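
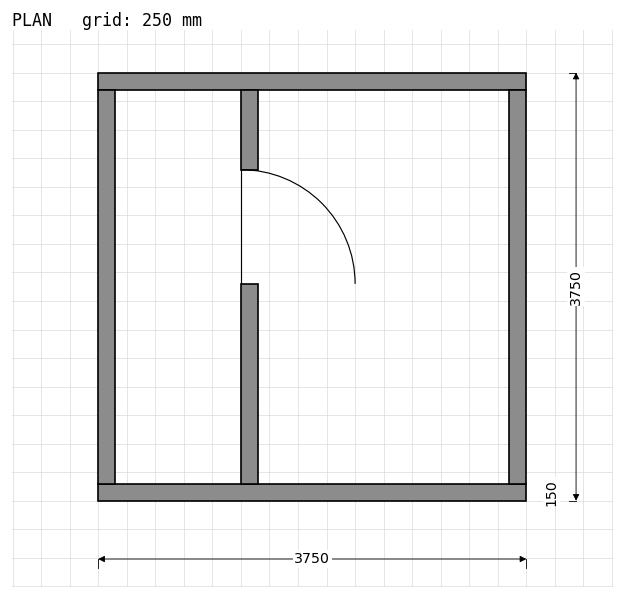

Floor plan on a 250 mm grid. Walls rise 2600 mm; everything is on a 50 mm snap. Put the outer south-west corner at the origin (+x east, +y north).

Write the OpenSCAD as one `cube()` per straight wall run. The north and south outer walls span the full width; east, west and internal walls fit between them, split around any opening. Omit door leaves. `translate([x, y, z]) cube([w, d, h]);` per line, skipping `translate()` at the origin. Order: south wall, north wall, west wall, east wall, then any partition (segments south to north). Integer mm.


cube([3750, 150, 2600]);
translate([0, 3600, 0]) cube([3750, 150, 2600]);
translate([0, 150, 0]) cube([150, 3450, 2600]);
translate([3600, 150, 0]) cube([150, 3450, 2600]);
translate([1250, 150, 0]) cube([150, 1750, 2600]);
translate([1250, 2900, 0]) cube([150, 700, 2600]);


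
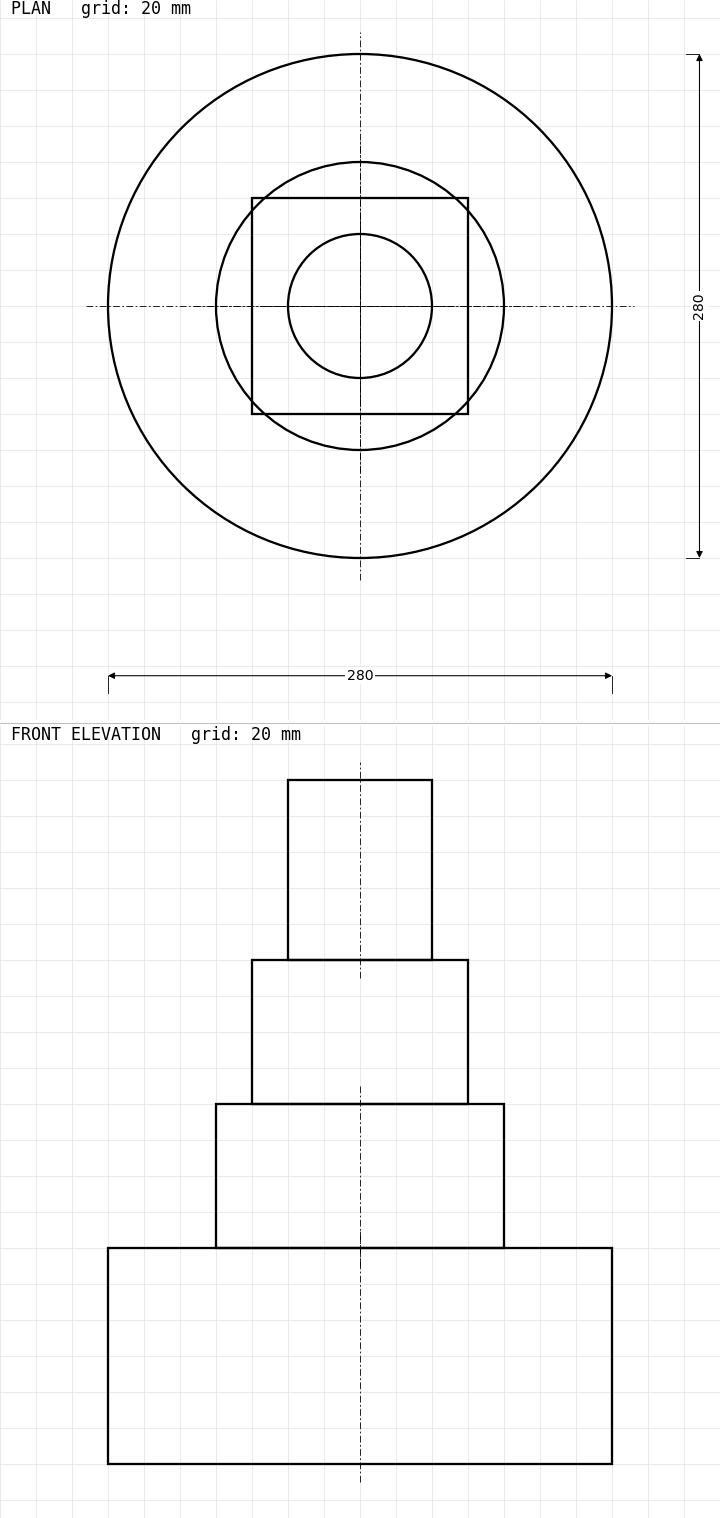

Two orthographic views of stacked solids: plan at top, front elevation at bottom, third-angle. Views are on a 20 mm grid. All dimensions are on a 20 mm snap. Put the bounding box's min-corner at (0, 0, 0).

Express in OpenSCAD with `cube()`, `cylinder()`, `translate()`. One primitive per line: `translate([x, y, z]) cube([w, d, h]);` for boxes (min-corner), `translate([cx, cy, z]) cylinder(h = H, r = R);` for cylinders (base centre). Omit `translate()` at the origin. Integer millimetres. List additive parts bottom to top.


translate([140, 140, 0]) cylinder(h = 120, r = 140);
translate([140, 140, 120]) cylinder(h = 80, r = 80);
translate([80, 80, 200]) cube([120, 120, 80]);
translate([140, 140, 280]) cylinder(h = 100, r = 40);


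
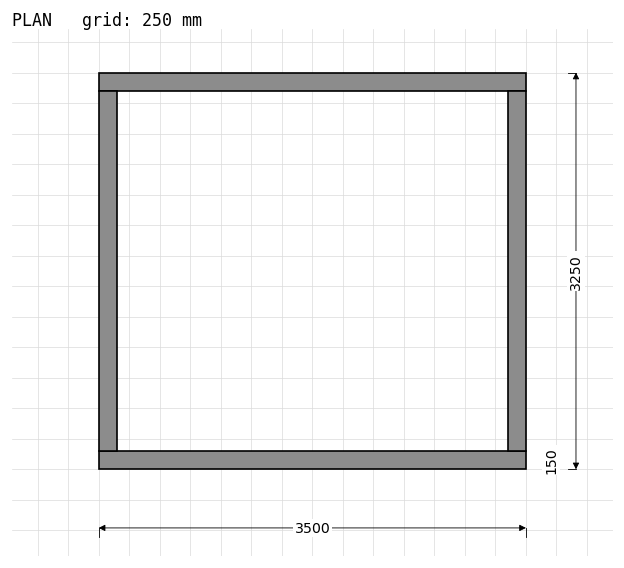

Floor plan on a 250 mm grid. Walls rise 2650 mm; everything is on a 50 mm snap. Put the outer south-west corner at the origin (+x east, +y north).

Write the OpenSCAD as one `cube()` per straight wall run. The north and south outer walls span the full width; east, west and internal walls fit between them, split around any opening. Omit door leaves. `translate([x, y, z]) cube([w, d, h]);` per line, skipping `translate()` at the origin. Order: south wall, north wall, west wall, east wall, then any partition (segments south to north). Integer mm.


cube([3500, 150, 2650]);
translate([0, 3100, 0]) cube([3500, 150, 2650]);
translate([0, 150, 0]) cube([150, 2950, 2650]);
translate([3350, 150, 0]) cube([150, 2950, 2650]);


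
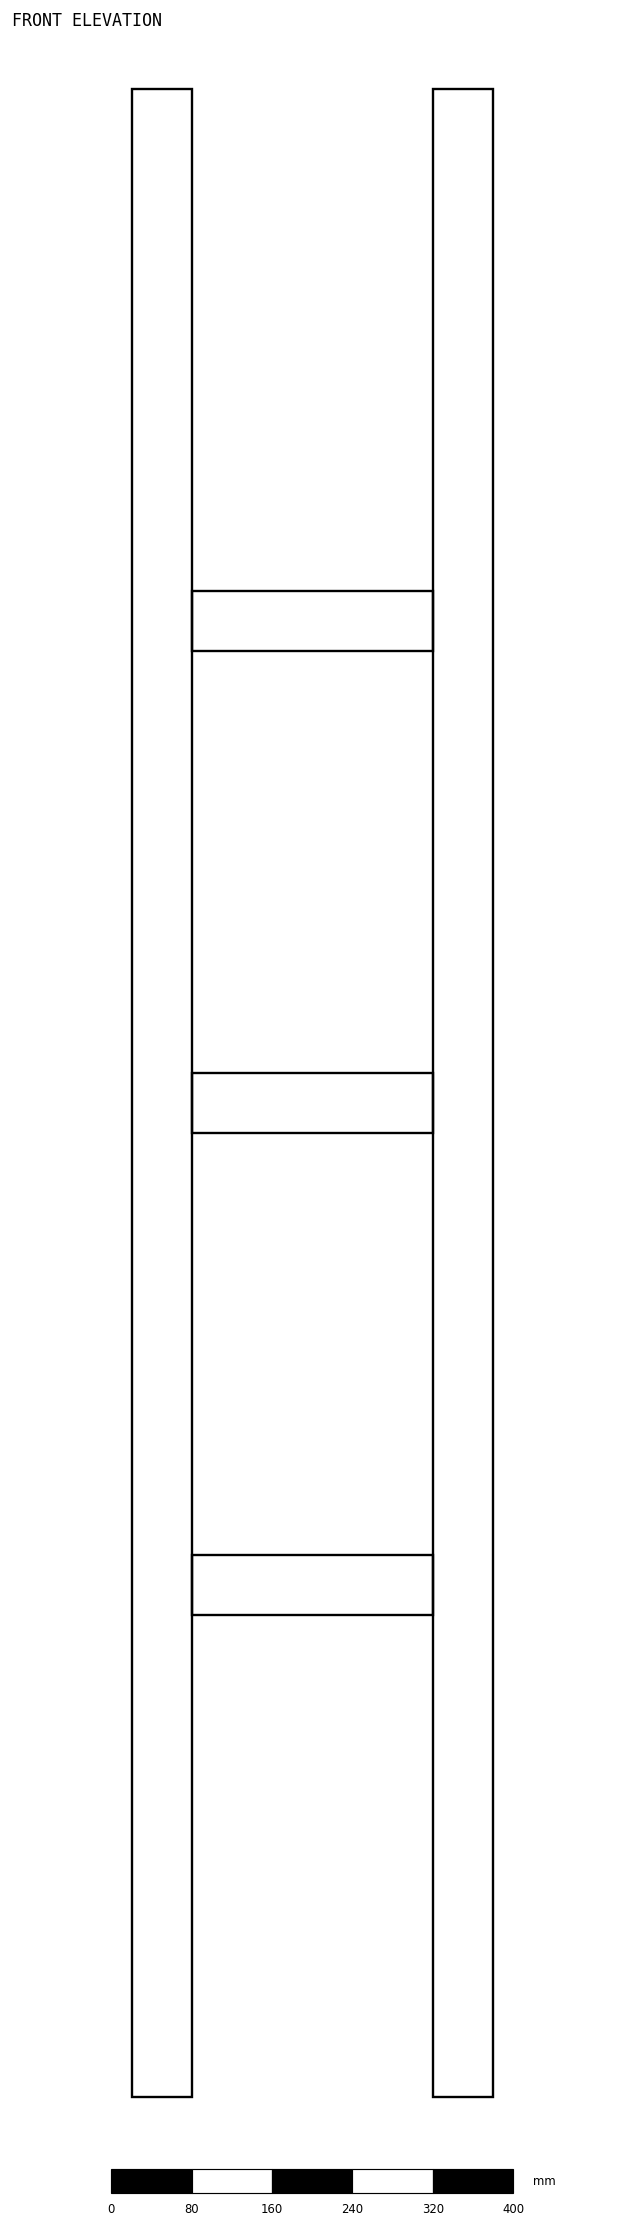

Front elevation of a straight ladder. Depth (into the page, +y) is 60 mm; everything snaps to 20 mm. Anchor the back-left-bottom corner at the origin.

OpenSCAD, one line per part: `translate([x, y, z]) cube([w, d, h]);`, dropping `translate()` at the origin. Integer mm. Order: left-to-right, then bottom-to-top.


cube([60, 60, 2000]);
translate([60, 0, 480]) cube([240, 60, 60]);
translate([60, 0, 960]) cube([240, 60, 60]);
translate([60, 0, 1440]) cube([240, 60, 60]);
translate([300, 0, 0]) cube([60, 60, 2000]);


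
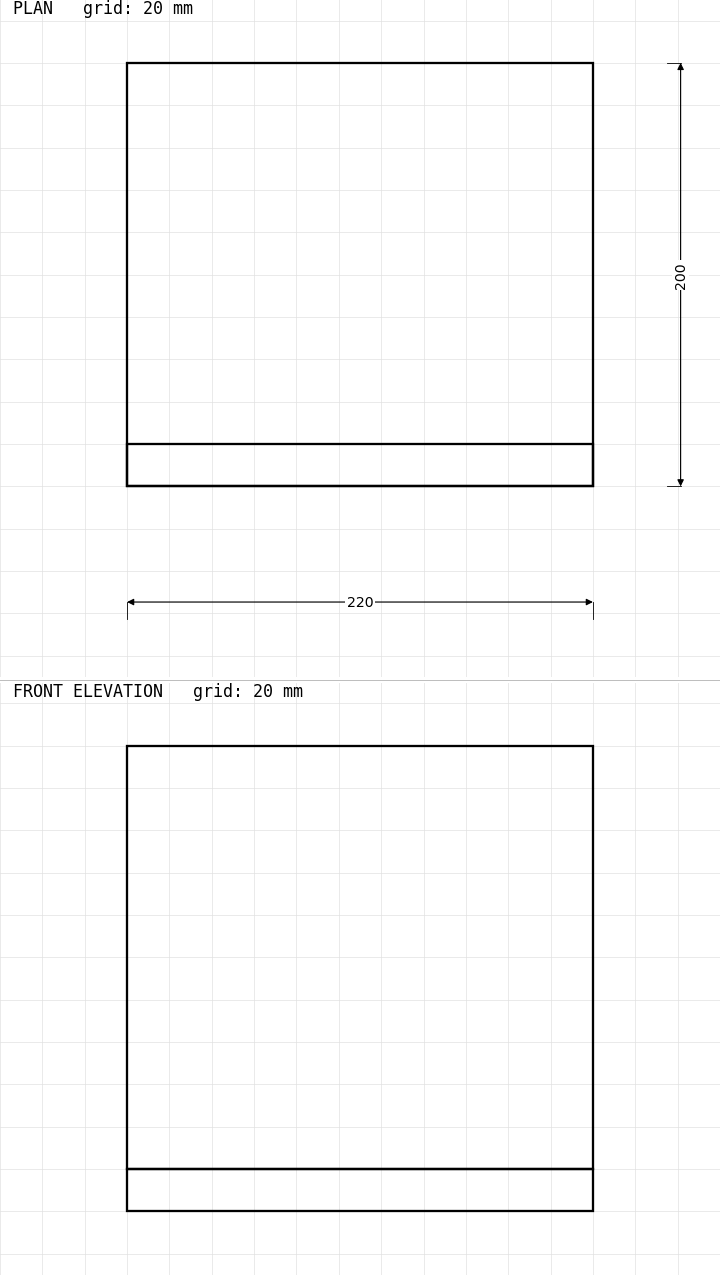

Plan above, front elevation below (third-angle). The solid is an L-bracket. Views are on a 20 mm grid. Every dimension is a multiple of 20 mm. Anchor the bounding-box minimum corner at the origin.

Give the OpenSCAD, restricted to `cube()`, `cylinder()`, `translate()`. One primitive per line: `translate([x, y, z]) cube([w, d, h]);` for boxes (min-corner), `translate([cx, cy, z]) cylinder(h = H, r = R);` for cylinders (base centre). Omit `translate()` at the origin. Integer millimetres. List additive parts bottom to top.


cube([220, 200, 20]);
translate([0, 0, 20]) cube([220, 20, 200]);


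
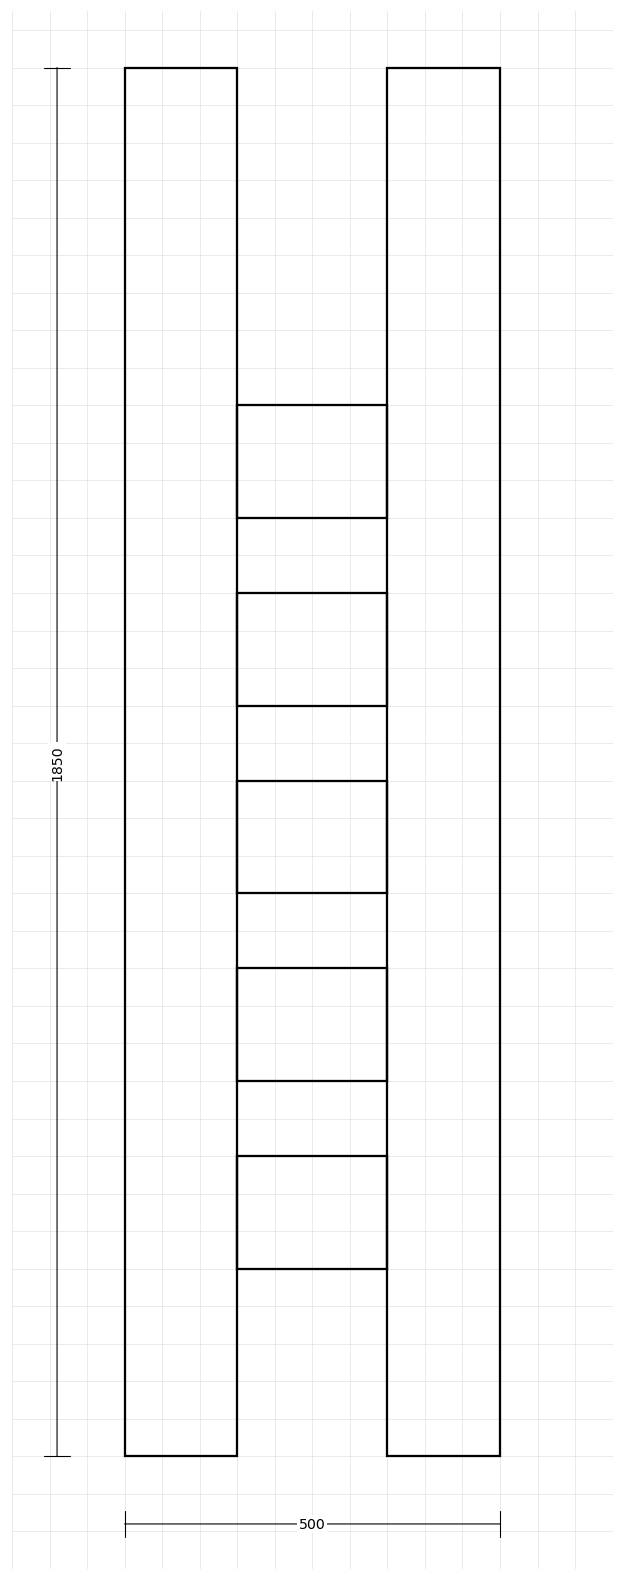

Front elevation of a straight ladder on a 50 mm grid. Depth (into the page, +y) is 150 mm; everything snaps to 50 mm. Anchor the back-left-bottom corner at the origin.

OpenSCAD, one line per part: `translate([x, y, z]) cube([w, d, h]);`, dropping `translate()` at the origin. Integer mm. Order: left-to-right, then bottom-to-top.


cube([150, 150, 1850]);
translate([150, 0, 250]) cube([200, 150, 150]);
translate([150, 0, 500]) cube([200, 150, 150]);
translate([150, 0, 750]) cube([200, 150, 150]);
translate([150, 0, 1000]) cube([200, 150, 150]);
translate([150, 0, 1250]) cube([200, 150, 150]);
translate([350, 0, 0]) cube([150, 150, 1850]);


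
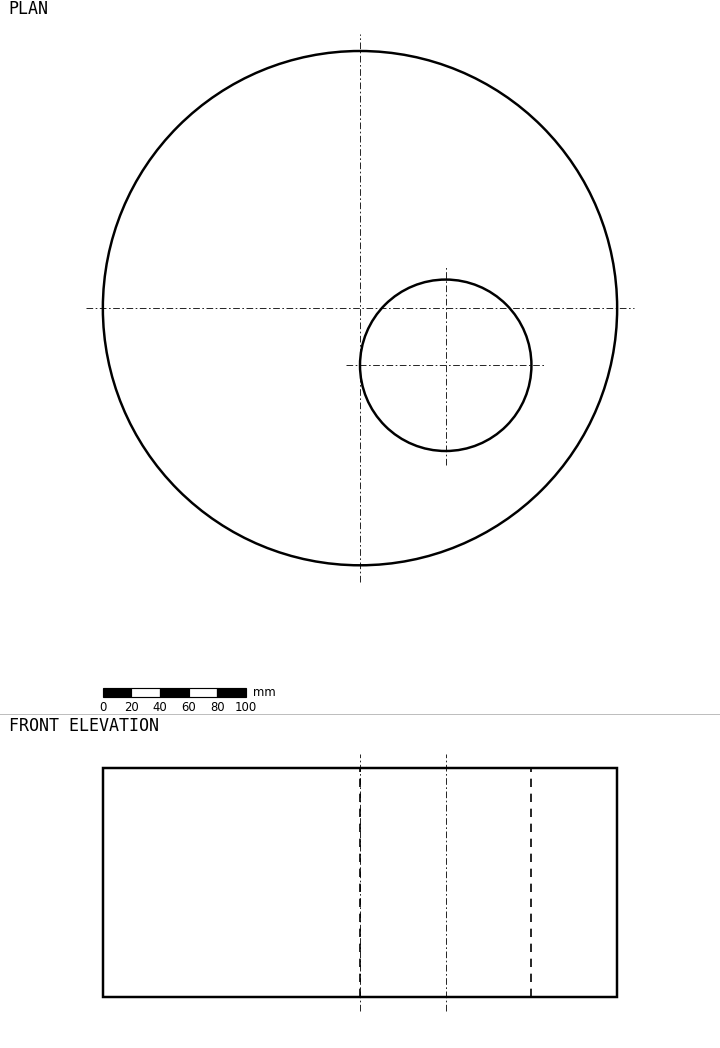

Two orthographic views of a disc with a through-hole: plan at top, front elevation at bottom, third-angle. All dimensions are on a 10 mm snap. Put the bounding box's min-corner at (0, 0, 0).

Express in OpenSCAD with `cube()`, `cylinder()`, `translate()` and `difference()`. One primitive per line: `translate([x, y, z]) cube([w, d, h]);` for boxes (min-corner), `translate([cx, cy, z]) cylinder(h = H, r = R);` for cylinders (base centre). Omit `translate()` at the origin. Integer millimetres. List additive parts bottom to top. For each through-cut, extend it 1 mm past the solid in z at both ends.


difference() {
  translate([180, 180, 0]) cylinder(h = 160, r = 180);
  translate([240, 140, -1]) cylinder(h = 162, r = 60);
}


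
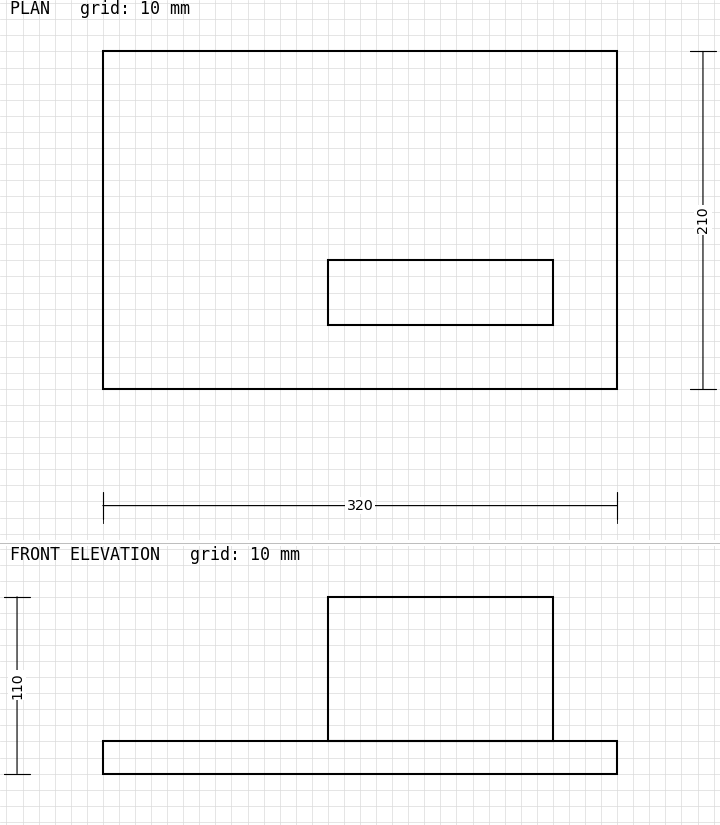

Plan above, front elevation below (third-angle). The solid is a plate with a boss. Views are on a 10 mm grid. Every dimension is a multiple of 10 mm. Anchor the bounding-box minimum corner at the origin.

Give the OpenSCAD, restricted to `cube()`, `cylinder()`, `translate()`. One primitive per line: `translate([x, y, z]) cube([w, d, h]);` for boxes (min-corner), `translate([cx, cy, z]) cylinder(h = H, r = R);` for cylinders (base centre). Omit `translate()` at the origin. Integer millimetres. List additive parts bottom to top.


cube([320, 210, 20]);
translate([140, 40, 20]) cube([140, 40, 90]);


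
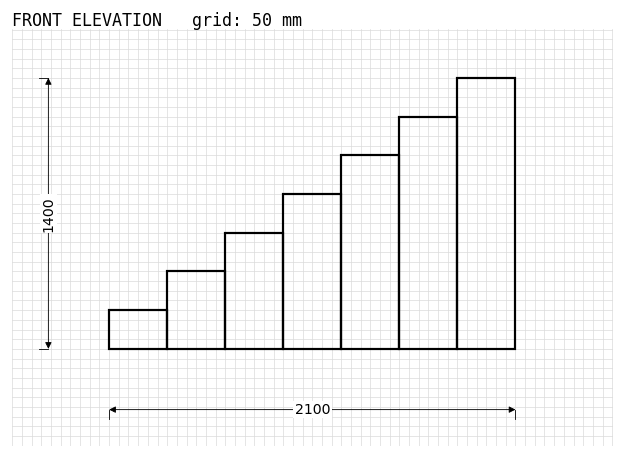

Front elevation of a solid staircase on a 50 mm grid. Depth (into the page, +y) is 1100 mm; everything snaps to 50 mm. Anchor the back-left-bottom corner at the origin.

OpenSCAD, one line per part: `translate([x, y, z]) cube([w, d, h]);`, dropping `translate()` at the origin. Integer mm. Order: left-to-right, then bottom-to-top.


cube([300, 1100, 200]);
translate([300, 0, 0]) cube([300, 1100, 400]);
translate([600, 0, 0]) cube([300, 1100, 600]);
translate([900, 0, 0]) cube([300, 1100, 800]);
translate([1200, 0, 0]) cube([300, 1100, 1000]);
translate([1500, 0, 0]) cube([300, 1100, 1200]);
translate([1800, 0, 0]) cube([300, 1100, 1400]);


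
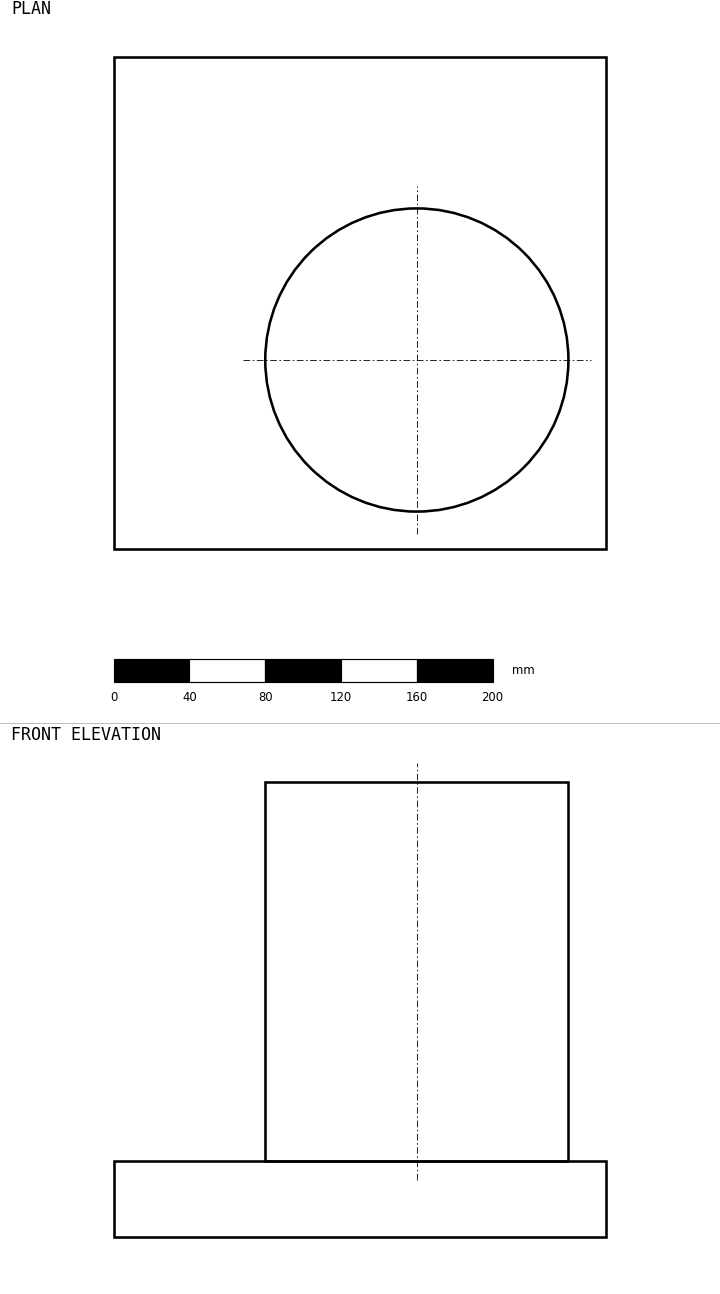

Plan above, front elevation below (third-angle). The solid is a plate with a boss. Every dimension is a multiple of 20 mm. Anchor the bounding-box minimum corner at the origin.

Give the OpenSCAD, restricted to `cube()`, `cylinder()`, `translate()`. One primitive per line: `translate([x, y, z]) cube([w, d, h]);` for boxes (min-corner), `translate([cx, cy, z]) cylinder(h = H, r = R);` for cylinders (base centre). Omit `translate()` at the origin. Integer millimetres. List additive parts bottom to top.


cube([260, 260, 40]);
translate([160, 100, 40]) cylinder(h = 200, r = 80);


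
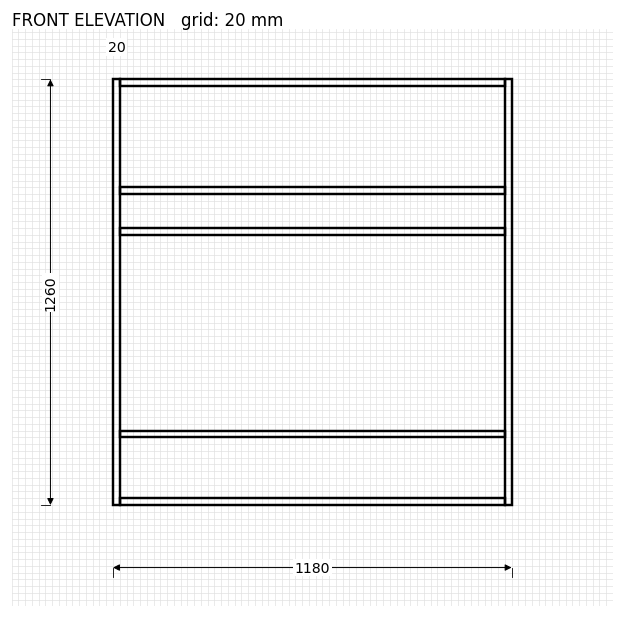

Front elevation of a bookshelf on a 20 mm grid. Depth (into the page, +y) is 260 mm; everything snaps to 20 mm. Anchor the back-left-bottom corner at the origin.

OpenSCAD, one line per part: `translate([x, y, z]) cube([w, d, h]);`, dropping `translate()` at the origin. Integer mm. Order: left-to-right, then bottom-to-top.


cube([20, 260, 1260]);
translate([20, 0, 0]) cube([1140, 260, 20]);
translate([20, 0, 200]) cube([1140, 260, 20]);
translate([20, 0, 800]) cube([1140, 260, 20]);
translate([20, 0, 920]) cube([1140, 260, 20]);
translate([20, 0, 1240]) cube([1140, 260, 20]);
translate([1160, 0, 0]) cube([20, 260, 1260]);


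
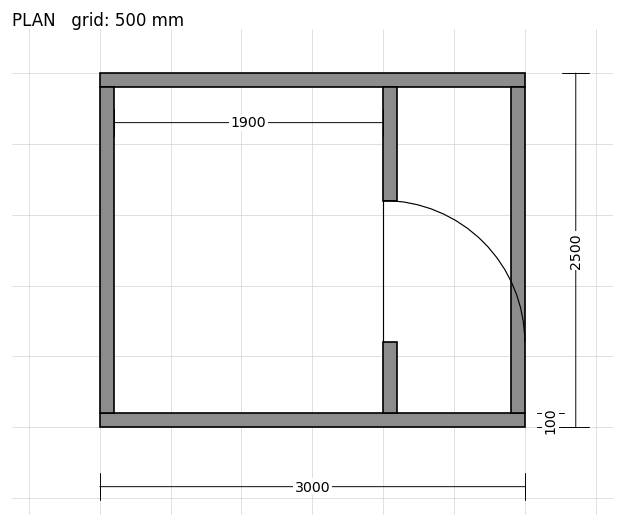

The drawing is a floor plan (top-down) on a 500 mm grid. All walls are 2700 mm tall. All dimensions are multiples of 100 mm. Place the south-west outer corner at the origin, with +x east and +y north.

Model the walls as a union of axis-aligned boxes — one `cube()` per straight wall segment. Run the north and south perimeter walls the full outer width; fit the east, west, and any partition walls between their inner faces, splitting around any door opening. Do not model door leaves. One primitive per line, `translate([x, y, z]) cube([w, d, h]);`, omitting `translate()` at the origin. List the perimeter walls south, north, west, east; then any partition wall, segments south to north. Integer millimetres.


cube([3000, 100, 2700]);
translate([0, 2400, 0]) cube([3000, 100, 2700]);
translate([0, 100, 0]) cube([100, 2300, 2700]);
translate([2900, 100, 0]) cube([100, 2300, 2700]);
translate([2000, 100, 0]) cube([100, 500, 2700]);
translate([2000, 1600, 0]) cube([100, 800, 2700]);


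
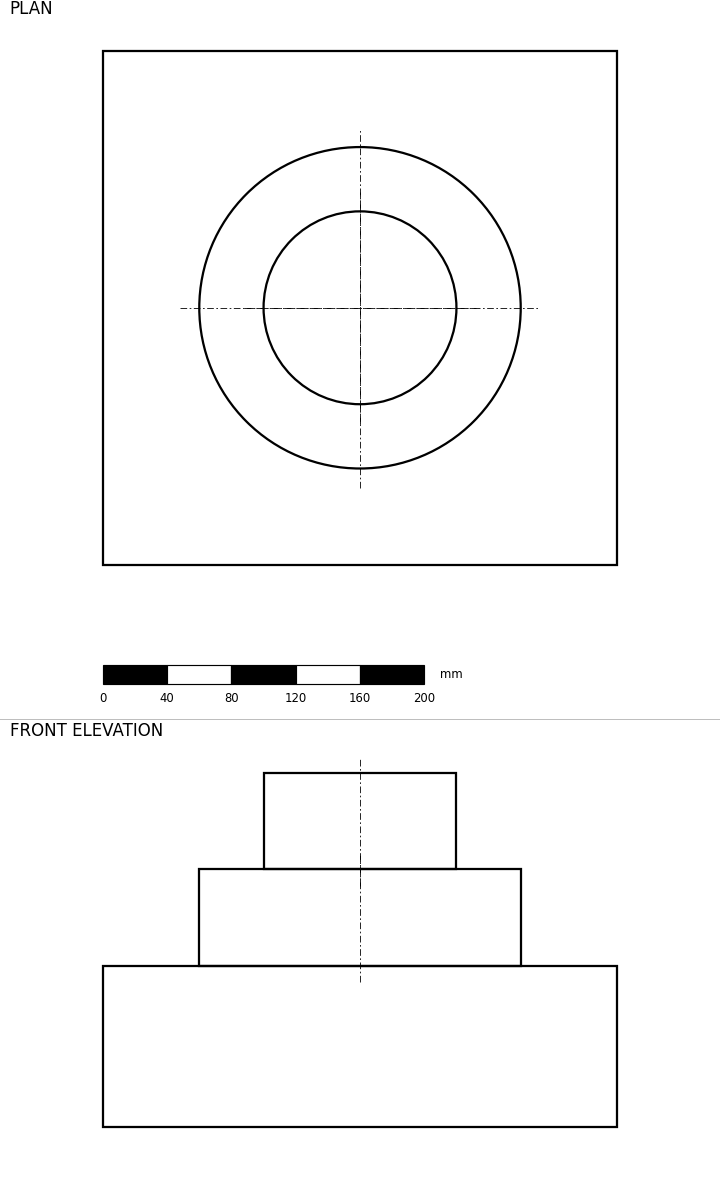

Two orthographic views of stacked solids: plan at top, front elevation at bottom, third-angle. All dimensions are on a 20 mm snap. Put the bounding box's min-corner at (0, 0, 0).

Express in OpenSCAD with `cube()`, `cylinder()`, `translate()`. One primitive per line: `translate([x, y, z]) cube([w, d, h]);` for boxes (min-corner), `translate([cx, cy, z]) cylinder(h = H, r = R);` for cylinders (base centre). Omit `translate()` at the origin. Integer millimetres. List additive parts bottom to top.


cube([320, 320, 100]);
translate([160, 160, 100]) cylinder(h = 60, r = 100);
translate([160, 160, 160]) cylinder(h = 60, r = 60);


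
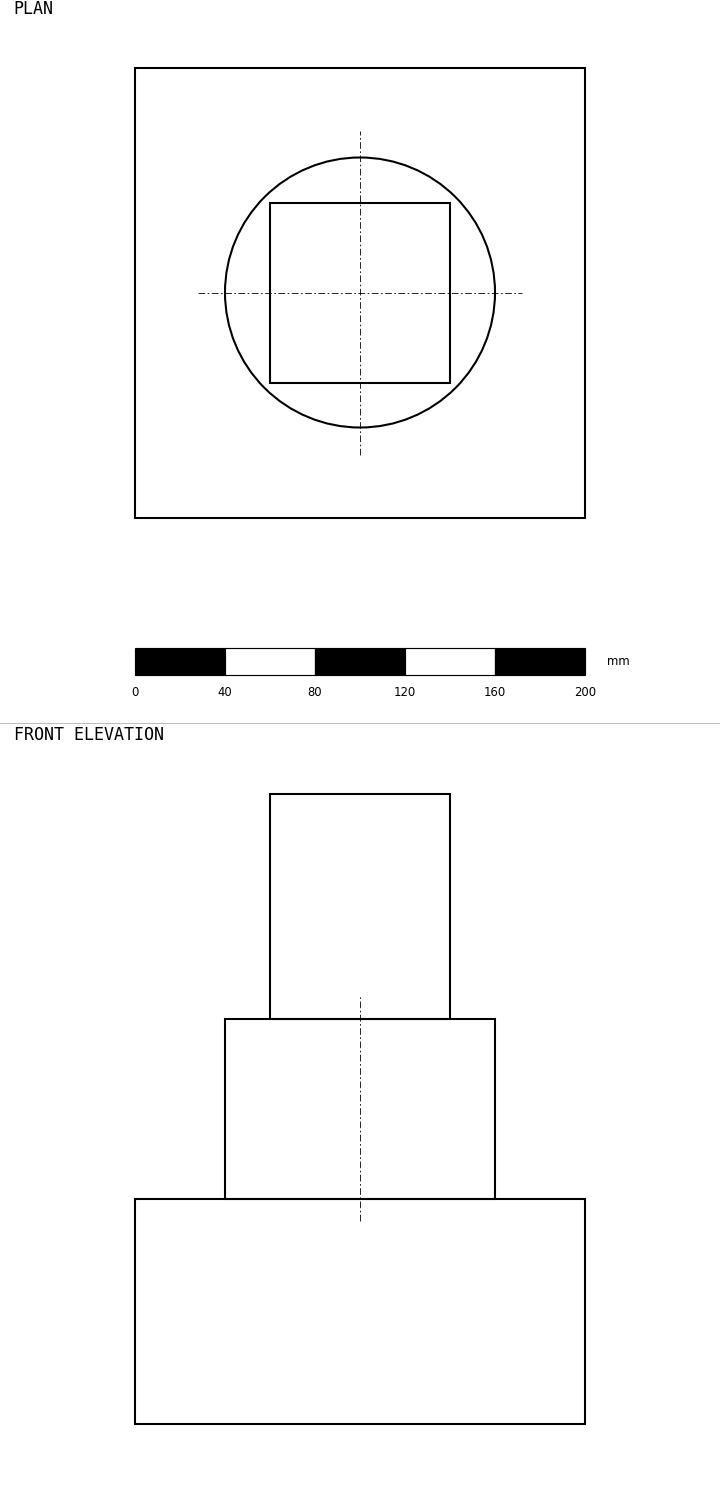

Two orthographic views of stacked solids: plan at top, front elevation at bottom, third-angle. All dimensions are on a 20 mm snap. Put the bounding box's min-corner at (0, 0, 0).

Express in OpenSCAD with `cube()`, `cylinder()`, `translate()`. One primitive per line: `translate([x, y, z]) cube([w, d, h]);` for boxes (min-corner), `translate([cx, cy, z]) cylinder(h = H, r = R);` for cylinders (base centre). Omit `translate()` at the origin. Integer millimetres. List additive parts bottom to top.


cube([200, 200, 100]);
translate([100, 100, 100]) cylinder(h = 80, r = 60);
translate([60, 60, 180]) cube([80, 80, 100]);


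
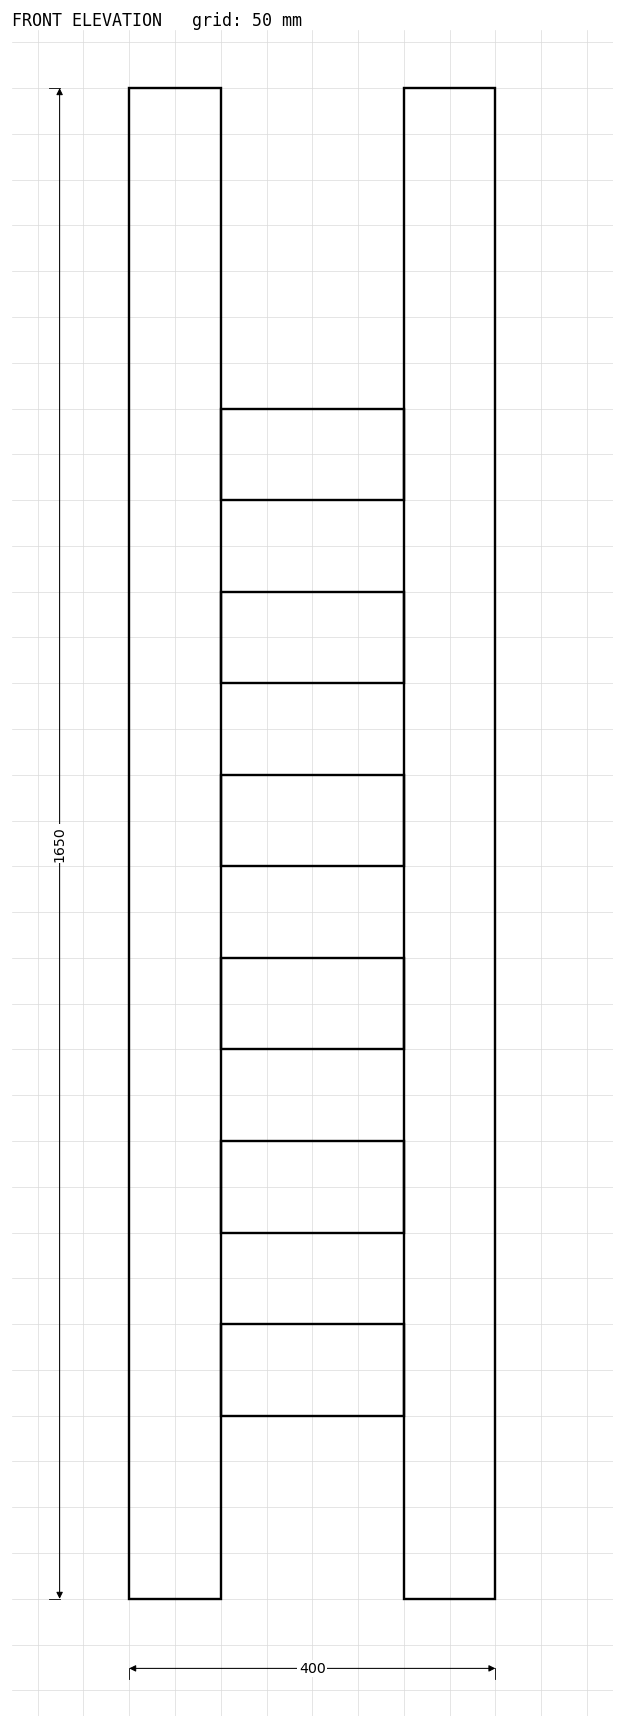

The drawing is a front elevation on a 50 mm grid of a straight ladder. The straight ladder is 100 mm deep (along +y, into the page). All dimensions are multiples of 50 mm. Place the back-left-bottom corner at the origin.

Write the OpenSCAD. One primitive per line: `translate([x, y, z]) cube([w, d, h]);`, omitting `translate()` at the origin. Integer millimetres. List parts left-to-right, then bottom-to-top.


cube([100, 100, 1650]);
translate([100, 0, 200]) cube([200, 100, 100]);
translate([100, 0, 400]) cube([200, 100, 100]);
translate([100, 0, 600]) cube([200, 100, 100]);
translate([100, 0, 800]) cube([200, 100, 100]);
translate([100, 0, 1000]) cube([200, 100, 100]);
translate([100, 0, 1200]) cube([200, 100, 100]);
translate([300, 0, 0]) cube([100, 100, 1650]);


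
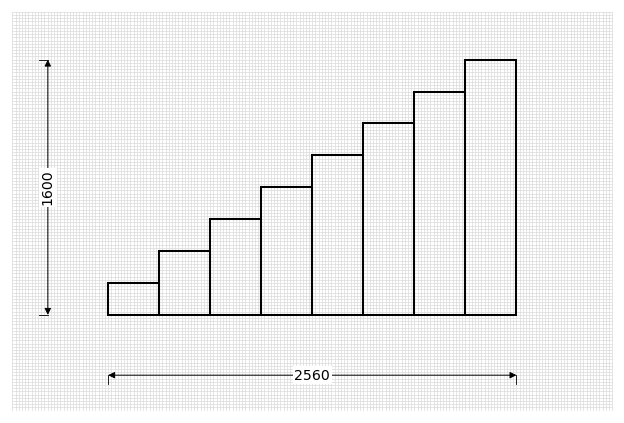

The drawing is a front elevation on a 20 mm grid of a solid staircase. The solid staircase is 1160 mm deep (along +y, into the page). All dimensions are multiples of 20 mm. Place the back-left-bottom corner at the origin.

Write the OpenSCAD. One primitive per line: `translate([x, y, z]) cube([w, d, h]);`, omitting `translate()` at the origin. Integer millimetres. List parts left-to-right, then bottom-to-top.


cube([320, 1160, 200]);
translate([320, 0, 0]) cube([320, 1160, 400]);
translate([640, 0, 0]) cube([320, 1160, 600]);
translate([960, 0, 0]) cube([320, 1160, 800]);
translate([1280, 0, 0]) cube([320, 1160, 1000]);
translate([1600, 0, 0]) cube([320, 1160, 1200]);
translate([1920, 0, 0]) cube([320, 1160, 1400]);
translate([2240, 0, 0]) cube([320, 1160, 1600]);


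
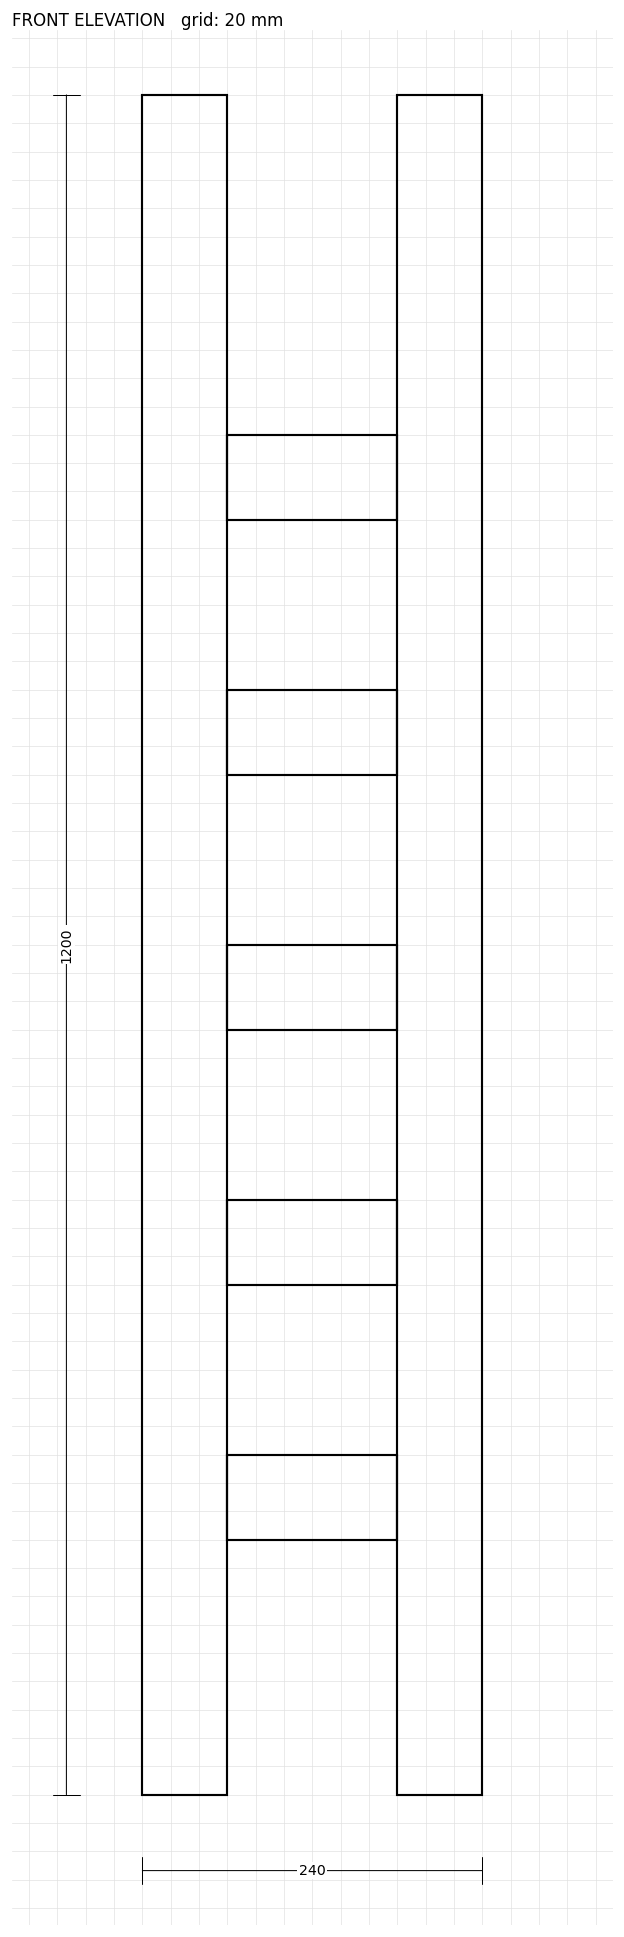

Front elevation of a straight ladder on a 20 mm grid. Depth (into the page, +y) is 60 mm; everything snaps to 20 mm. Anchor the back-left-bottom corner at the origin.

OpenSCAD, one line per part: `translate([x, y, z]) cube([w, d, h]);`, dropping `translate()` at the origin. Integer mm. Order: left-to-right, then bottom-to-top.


cube([60, 60, 1200]);
translate([60, 0, 180]) cube([120, 60, 60]);
translate([60, 0, 360]) cube([120, 60, 60]);
translate([60, 0, 540]) cube([120, 60, 60]);
translate([60, 0, 720]) cube([120, 60, 60]);
translate([60, 0, 900]) cube([120, 60, 60]);
translate([180, 0, 0]) cube([60, 60, 1200]);


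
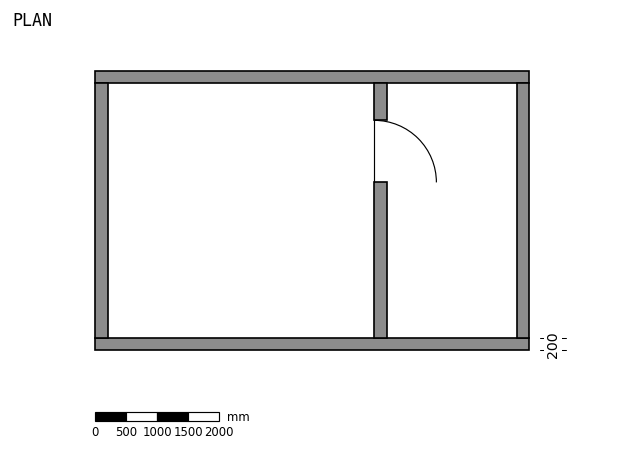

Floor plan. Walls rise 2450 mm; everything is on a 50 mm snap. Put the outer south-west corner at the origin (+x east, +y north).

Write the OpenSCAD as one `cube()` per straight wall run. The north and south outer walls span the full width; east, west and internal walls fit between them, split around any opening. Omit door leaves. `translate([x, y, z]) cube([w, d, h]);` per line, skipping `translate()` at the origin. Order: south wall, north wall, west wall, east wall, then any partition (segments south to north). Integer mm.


cube([7000, 200, 2450]);
translate([0, 4300, 0]) cube([7000, 200, 2450]);
translate([0, 200, 0]) cube([200, 4100, 2450]);
translate([6800, 200, 0]) cube([200, 4100, 2450]);
translate([4500, 200, 0]) cube([200, 2500, 2450]);
translate([4500, 3700, 0]) cube([200, 600, 2450]);


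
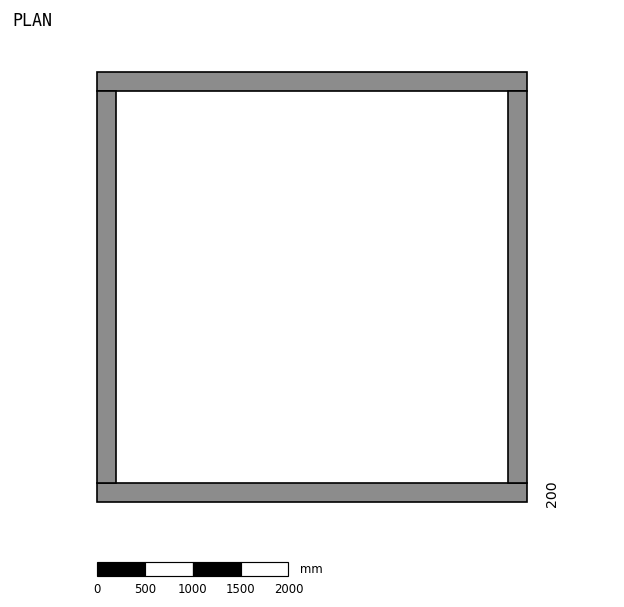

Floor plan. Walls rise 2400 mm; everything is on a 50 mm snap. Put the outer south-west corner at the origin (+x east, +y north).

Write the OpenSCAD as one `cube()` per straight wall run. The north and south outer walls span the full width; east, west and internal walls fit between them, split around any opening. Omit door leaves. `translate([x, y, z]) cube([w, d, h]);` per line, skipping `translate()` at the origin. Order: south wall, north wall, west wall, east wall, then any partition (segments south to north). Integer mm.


cube([4500, 200, 2400]);
translate([0, 4300, 0]) cube([4500, 200, 2400]);
translate([0, 200, 0]) cube([200, 4100, 2400]);
translate([4300, 200, 0]) cube([200, 4100, 2400]);


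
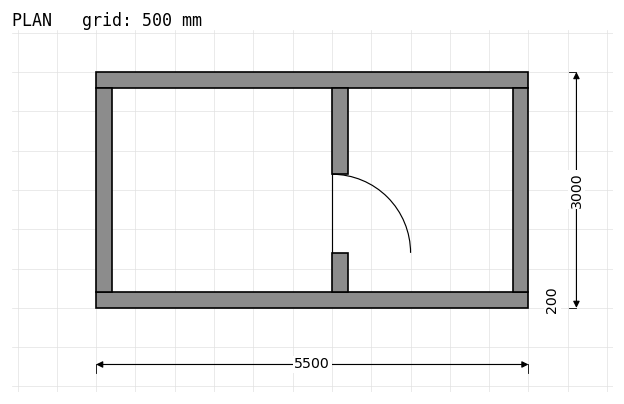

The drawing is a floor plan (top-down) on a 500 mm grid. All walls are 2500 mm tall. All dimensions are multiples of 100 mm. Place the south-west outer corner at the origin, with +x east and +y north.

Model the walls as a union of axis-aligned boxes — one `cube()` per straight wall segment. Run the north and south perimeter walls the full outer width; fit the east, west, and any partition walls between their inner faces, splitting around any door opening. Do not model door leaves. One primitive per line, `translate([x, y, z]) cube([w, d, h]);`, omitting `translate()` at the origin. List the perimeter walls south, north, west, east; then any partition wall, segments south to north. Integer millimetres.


cube([5500, 200, 2500]);
translate([0, 2800, 0]) cube([5500, 200, 2500]);
translate([0, 200, 0]) cube([200, 2600, 2500]);
translate([5300, 200, 0]) cube([200, 2600, 2500]);
translate([3000, 200, 0]) cube([200, 500, 2500]);
translate([3000, 1700, 0]) cube([200, 1100, 2500]);


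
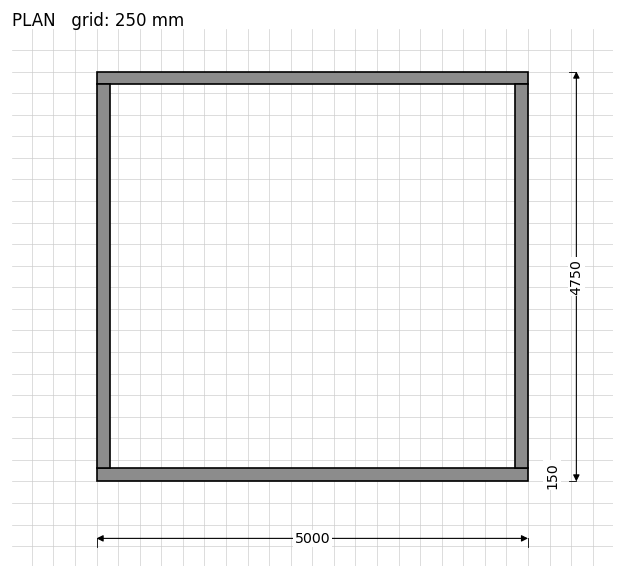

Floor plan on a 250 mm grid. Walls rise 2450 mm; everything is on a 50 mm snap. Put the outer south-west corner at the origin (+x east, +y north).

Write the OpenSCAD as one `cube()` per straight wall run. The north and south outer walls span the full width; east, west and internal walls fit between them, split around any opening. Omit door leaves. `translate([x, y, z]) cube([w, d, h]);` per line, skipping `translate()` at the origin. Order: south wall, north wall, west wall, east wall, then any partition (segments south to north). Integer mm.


cube([5000, 150, 2450]);
translate([0, 4600, 0]) cube([5000, 150, 2450]);
translate([0, 150, 0]) cube([150, 4450, 2450]);
translate([4850, 150, 0]) cube([150, 4450, 2450]);


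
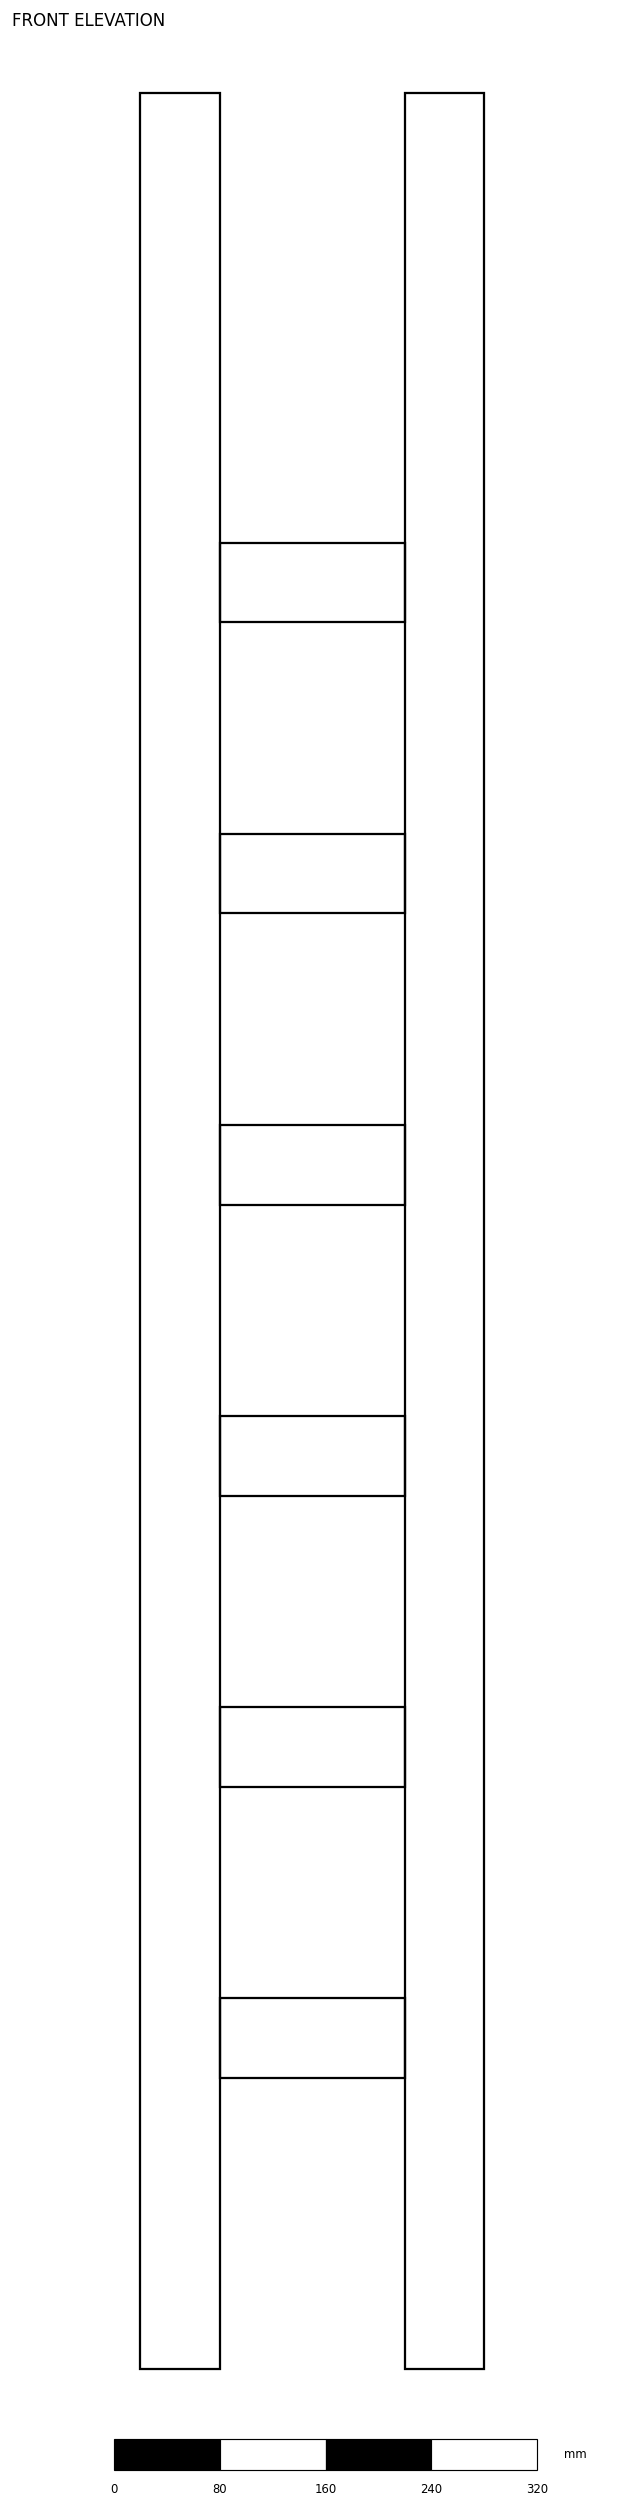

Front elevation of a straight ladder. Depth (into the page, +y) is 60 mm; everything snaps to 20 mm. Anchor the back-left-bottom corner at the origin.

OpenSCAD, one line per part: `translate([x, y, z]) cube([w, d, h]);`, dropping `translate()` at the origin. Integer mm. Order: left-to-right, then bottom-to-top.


cube([60, 60, 1720]);
translate([60, 0, 220]) cube([140, 60, 60]);
translate([60, 0, 440]) cube([140, 60, 60]);
translate([60, 0, 660]) cube([140, 60, 60]);
translate([60, 0, 880]) cube([140, 60, 60]);
translate([60, 0, 1100]) cube([140, 60, 60]);
translate([60, 0, 1320]) cube([140, 60, 60]);
translate([200, 0, 0]) cube([60, 60, 1720]);


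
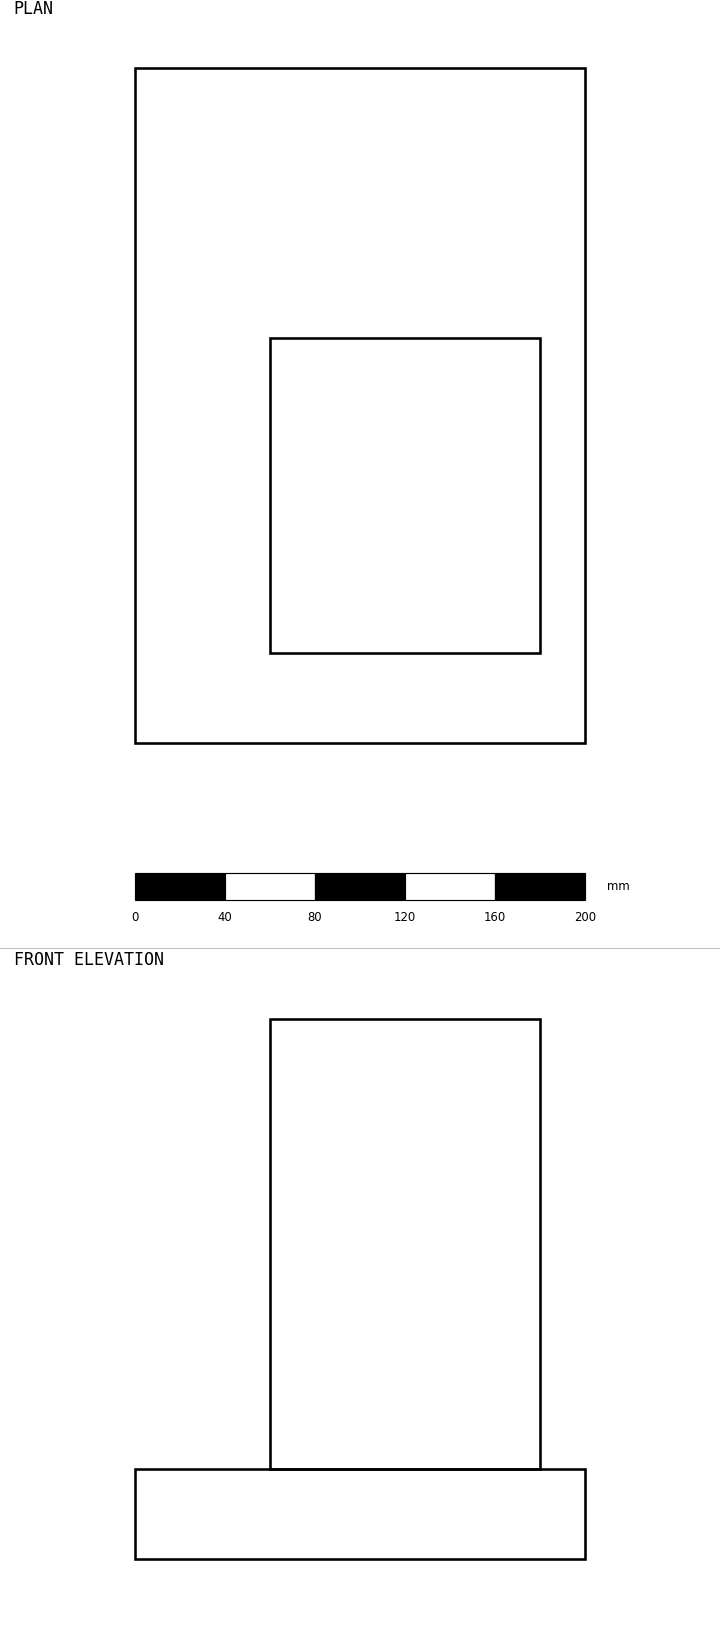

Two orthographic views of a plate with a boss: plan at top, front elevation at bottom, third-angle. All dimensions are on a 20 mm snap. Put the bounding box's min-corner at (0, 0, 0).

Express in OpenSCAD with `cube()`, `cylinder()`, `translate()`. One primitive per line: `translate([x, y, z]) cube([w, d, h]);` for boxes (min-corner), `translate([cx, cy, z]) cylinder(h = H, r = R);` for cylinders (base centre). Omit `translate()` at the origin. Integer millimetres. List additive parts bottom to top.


cube([200, 300, 40]);
translate([60, 40, 40]) cube([120, 140, 200]);


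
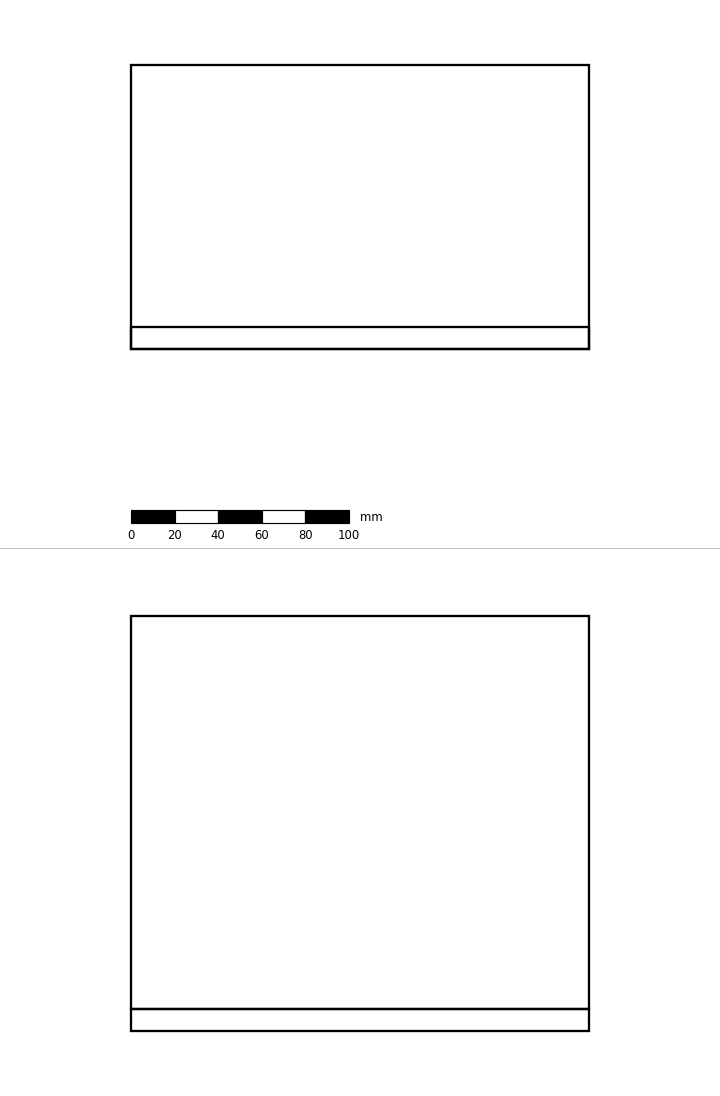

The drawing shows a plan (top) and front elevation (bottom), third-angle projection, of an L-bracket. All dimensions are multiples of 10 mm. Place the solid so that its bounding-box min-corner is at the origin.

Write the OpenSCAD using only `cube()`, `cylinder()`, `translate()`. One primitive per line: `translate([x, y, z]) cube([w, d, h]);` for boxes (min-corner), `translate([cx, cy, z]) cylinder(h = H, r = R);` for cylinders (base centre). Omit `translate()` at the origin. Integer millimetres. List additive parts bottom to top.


cube([210, 130, 10]);
translate([0, 0, 10]) cube([210, 10, 180]);


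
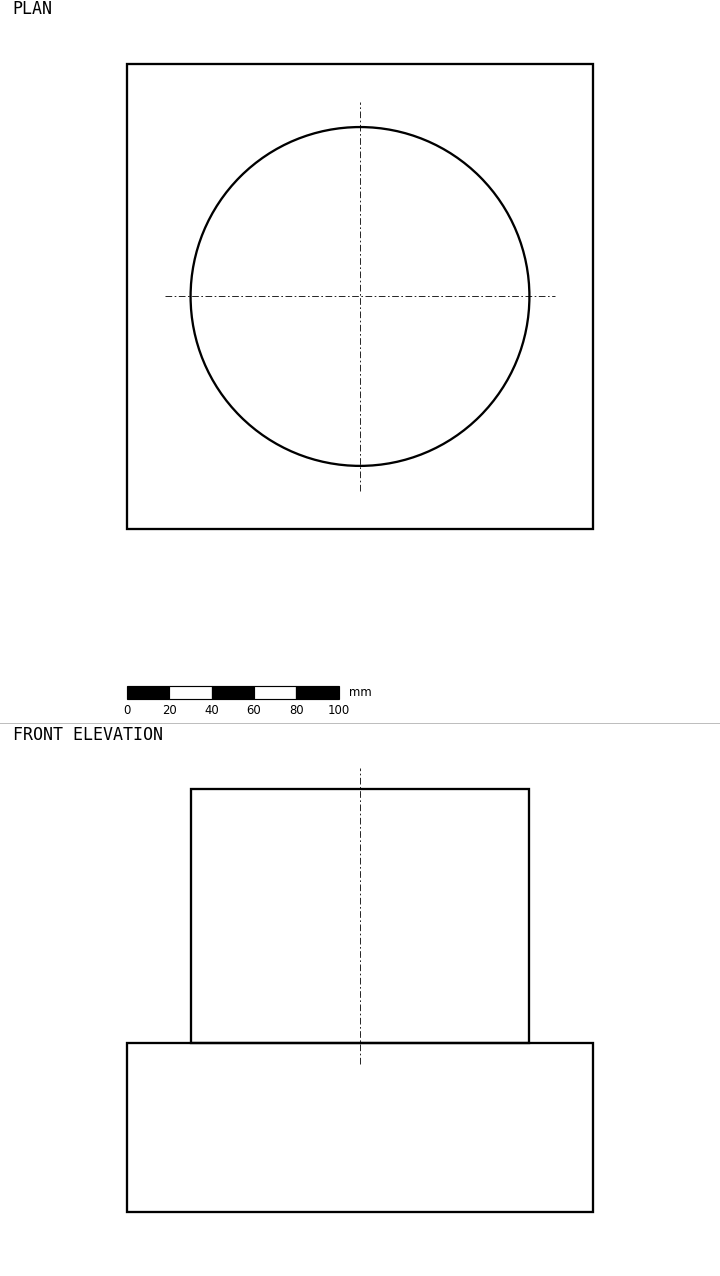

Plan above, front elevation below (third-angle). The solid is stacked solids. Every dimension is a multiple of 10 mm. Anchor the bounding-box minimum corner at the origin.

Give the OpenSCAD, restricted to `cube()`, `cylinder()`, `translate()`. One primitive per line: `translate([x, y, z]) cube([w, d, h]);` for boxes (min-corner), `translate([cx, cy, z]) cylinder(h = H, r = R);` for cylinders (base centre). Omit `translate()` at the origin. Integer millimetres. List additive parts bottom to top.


cube([220, 220, 80]);
translate([110, 110, 80]) cylinder(h = 120, r = 80);


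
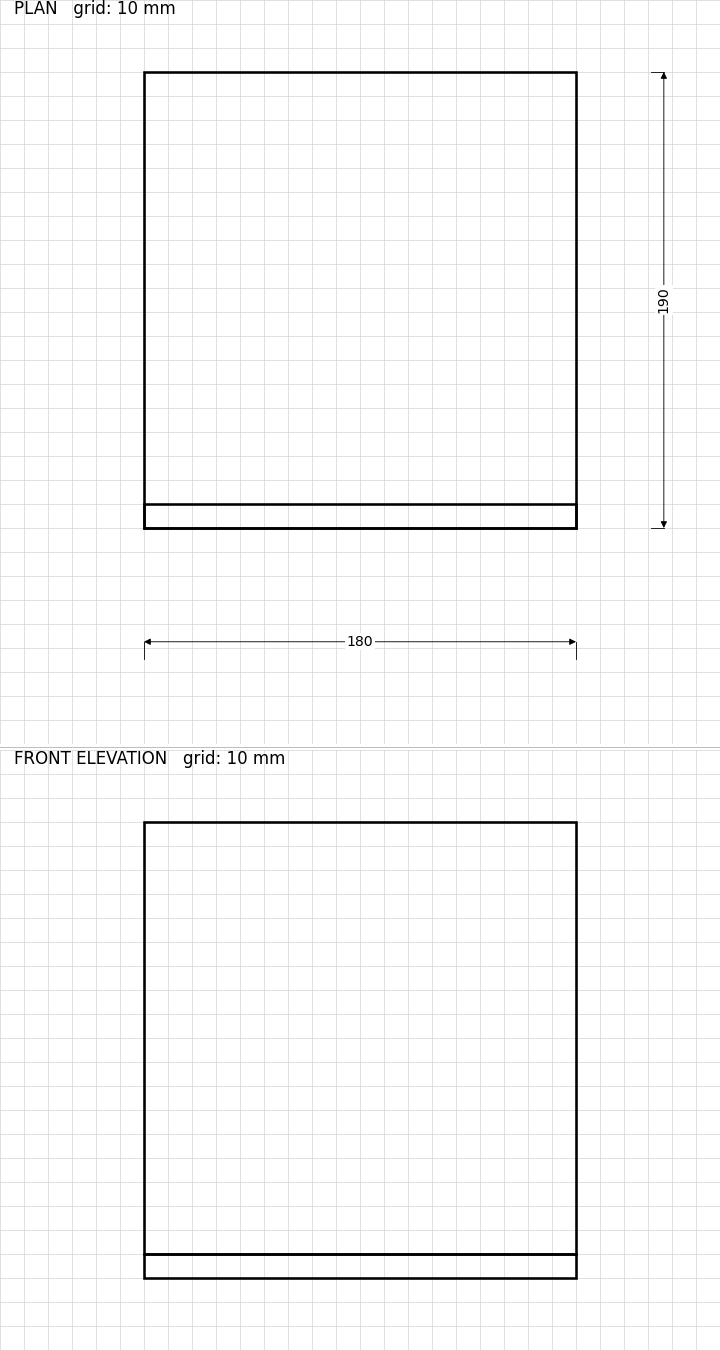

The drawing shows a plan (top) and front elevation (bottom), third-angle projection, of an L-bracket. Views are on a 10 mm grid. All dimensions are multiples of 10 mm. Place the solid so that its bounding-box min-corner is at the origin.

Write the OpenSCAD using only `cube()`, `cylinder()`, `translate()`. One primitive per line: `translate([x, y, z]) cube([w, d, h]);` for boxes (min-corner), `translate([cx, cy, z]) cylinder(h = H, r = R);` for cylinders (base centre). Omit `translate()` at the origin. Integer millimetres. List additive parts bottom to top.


cube([180, 190, 10]);
translate([0, 0, 10]) cube([180, 10, 180]);


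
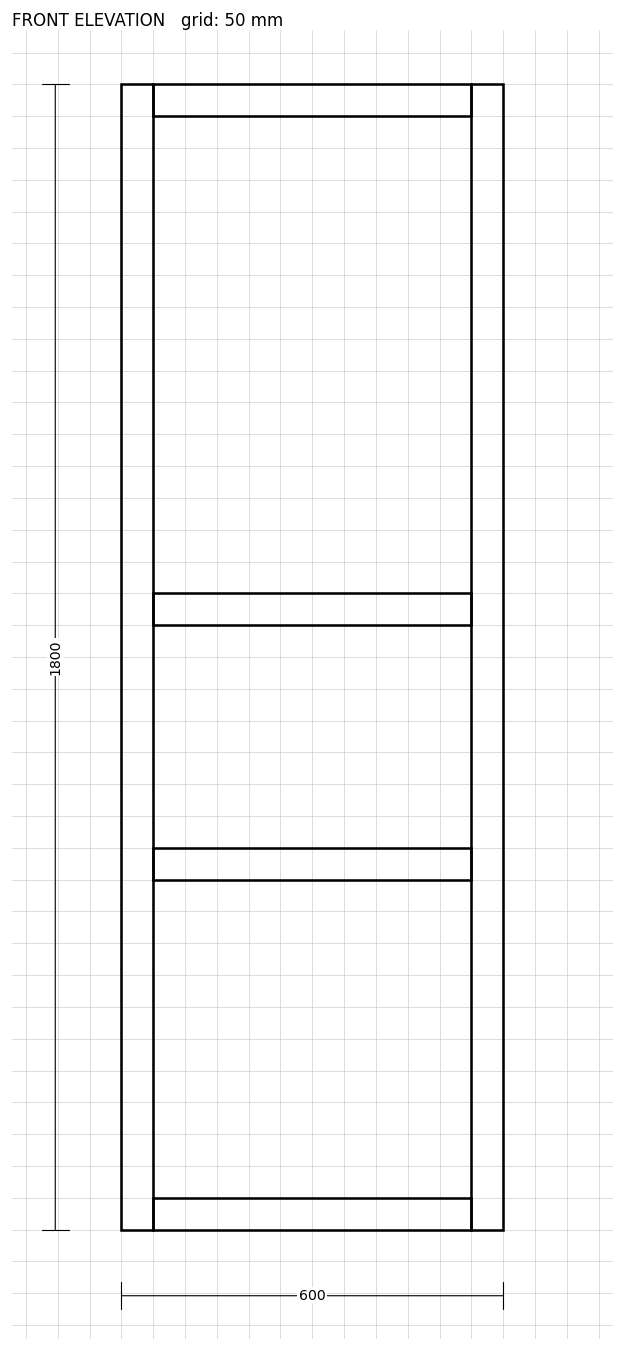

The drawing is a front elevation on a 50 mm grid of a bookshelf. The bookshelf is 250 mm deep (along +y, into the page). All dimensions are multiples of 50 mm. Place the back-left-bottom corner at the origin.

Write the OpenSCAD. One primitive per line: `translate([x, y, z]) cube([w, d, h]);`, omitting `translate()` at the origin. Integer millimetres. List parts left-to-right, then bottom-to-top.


cube([50, 250, 1800]);
translate([50, 0, 0]) cube([500, 250, 50]);
translate([50, 0, 550]) cube([500, 250, 50]);
translate([50, 0, 950]) cube([500, 250, 50]);
translate([50, 0, 1750]) cube([500, 250, 50]);
translate([550, 0, 0]) cube([50, 250, 1800]);


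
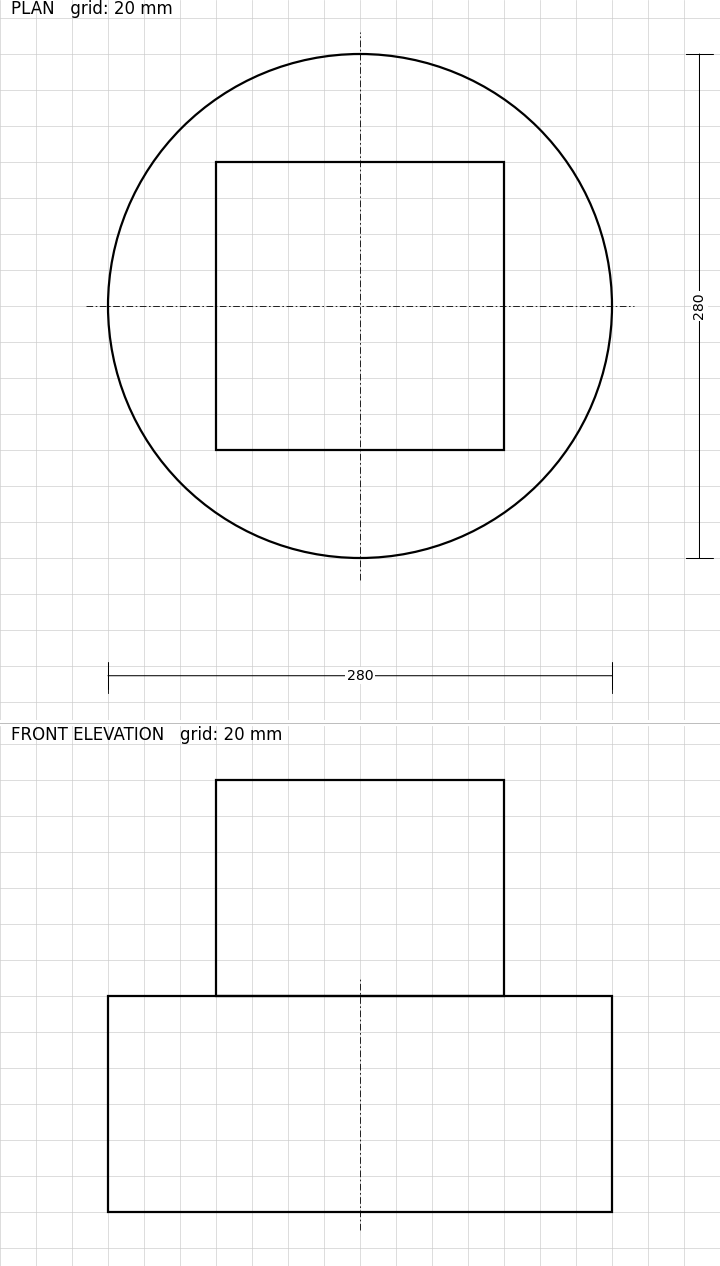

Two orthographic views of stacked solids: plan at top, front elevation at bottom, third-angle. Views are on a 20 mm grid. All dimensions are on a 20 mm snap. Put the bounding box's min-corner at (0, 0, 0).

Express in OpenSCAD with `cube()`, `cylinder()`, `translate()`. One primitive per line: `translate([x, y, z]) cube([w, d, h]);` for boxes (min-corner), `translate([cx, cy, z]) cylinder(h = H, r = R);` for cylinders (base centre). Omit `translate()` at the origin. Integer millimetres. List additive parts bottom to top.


translate([140, 140, 0]) cylinder(h = 120, r = 140);
translate([60, 60, 120]) cube([160, 160, 120]);


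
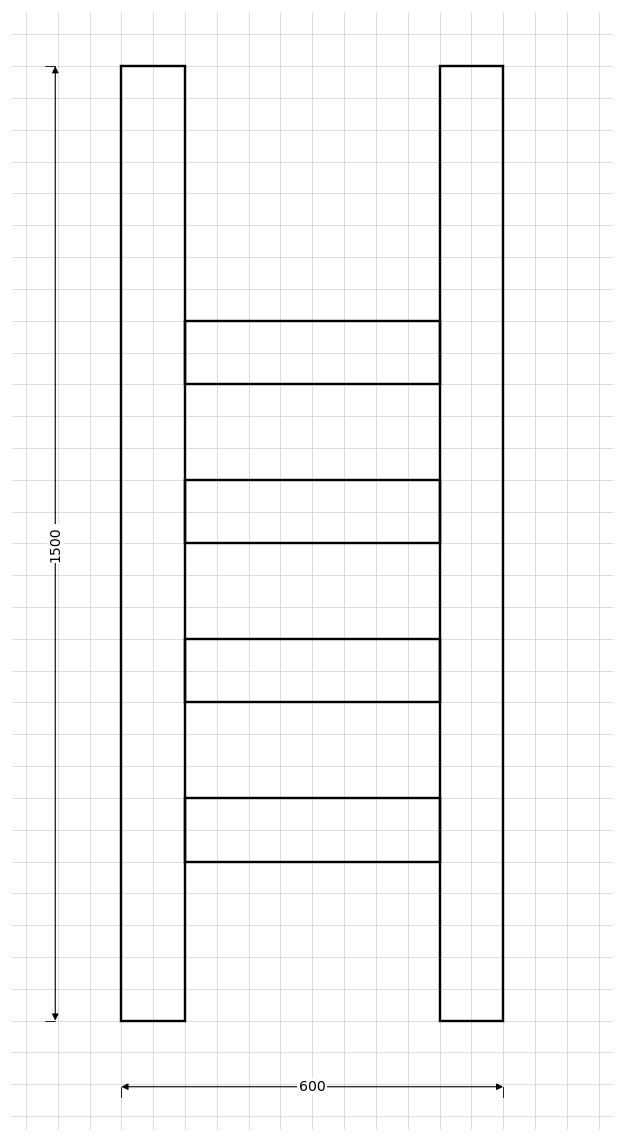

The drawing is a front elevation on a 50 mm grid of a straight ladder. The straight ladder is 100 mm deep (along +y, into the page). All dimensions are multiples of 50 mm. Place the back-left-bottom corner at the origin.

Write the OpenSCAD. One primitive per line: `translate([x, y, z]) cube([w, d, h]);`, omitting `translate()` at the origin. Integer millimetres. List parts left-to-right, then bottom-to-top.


cube([100, 100, 1500]);
translate([100, 0, 250]) cube([400, 100, 100]);
translate([100, 0, 500]) cube([400, 100, 100]);
translate([100, 0, 750]) cube([400, 100, 100]);
translate([100, 0, 1000]) cube([400, 100, 100]);
translate([500, 0, 0]) cube([100, 100, 1500]);


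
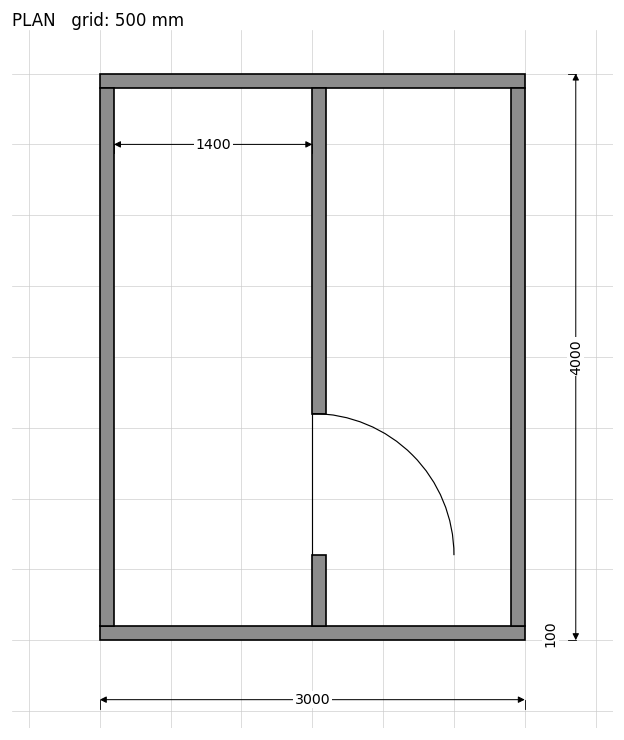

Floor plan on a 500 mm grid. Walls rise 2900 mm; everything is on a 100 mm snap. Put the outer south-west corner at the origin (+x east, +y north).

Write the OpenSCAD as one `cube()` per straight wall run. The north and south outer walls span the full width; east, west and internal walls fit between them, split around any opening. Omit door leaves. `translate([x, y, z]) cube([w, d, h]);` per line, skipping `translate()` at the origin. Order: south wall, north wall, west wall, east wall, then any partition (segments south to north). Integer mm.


cube([3000, 100, 2900]);
translate([0, 3900, 0]) cube([3000, 100, 2900]);
translate([0, 100, 0]) cube([100, 3800, 2900]);
translate([2900, 100, 0]) cube([100, 3800, 2900]);
translate([1500, 100, 0]) cube([100, 500, 2900]);
translate([1500, 1600, 0]) cube([100, 2300, 2900]);


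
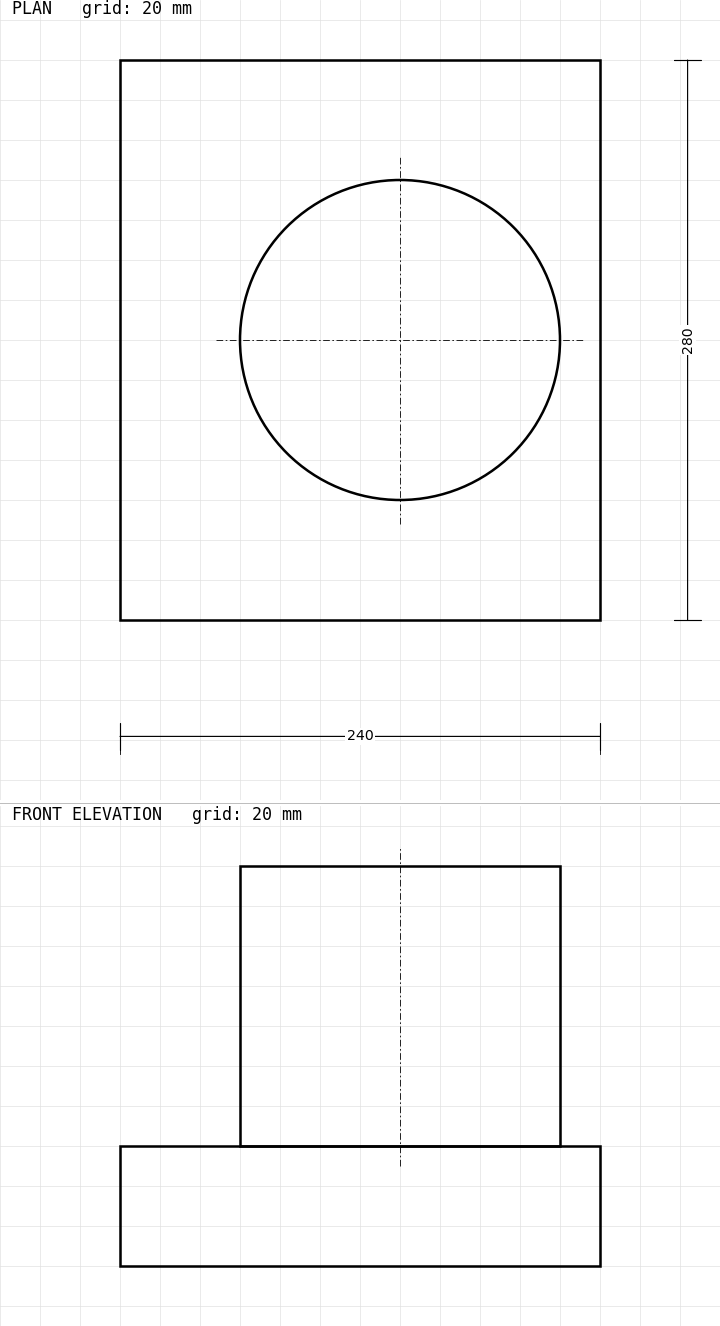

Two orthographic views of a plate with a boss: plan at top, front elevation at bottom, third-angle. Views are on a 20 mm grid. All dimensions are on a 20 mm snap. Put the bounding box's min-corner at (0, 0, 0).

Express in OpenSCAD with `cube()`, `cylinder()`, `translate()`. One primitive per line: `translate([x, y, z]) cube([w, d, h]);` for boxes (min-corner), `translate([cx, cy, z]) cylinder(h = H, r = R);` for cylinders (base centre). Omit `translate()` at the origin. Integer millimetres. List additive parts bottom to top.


cube([240, 280, 60]);
translate([140, 140, 60]) cylinder(h = 140, r = 80);
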